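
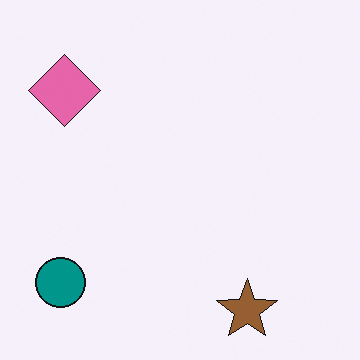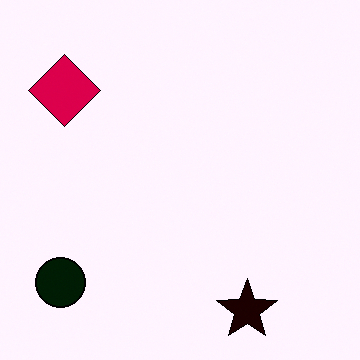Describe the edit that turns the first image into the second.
It was boosted in contrast.

Tones are pushed away from mid-grey across the whole image — a global contrast change.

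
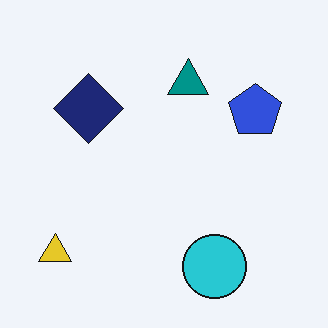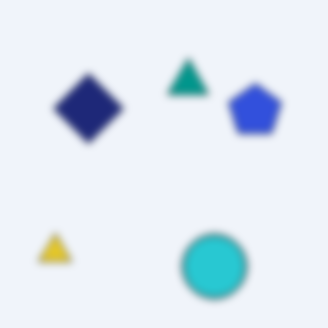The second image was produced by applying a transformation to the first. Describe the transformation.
The image was noticeably gaussian-blurred.

Shape edges and outlines are uniformly softened across the whole image.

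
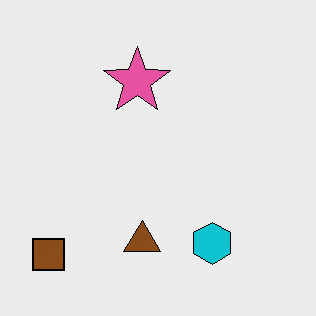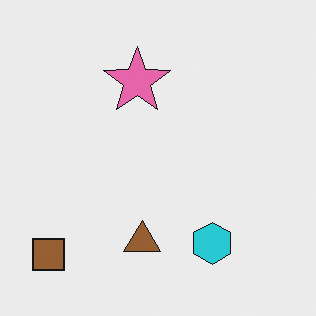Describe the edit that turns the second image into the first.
This is the original image given slightly increased contrast.

Tones are pushed away from mid-grey across the whole image — a global contrast change.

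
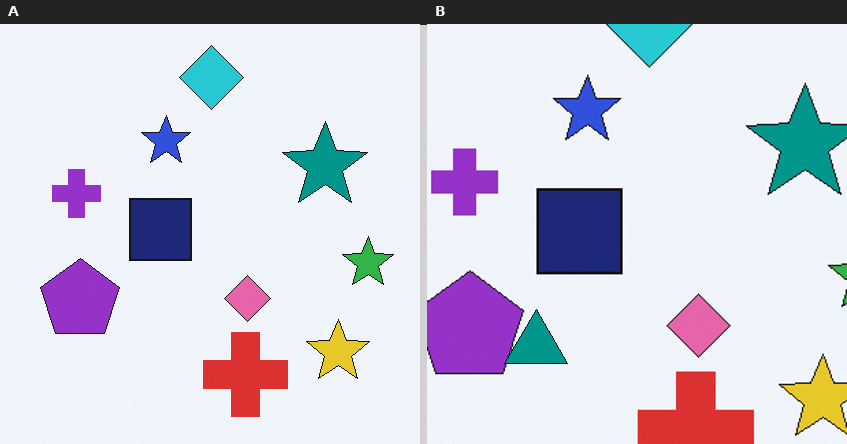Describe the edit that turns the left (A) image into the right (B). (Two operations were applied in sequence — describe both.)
Cropped to a modestly smaller region and rescaled, then overlaid with an additional teal triangle.

The visible shapes are larger and the field of view is narrower; shapes near the original edges may be partly or wholly outside the frame — a crop-and-rescale. A teal triangle appears in the right (B) image that is absent from the left (A).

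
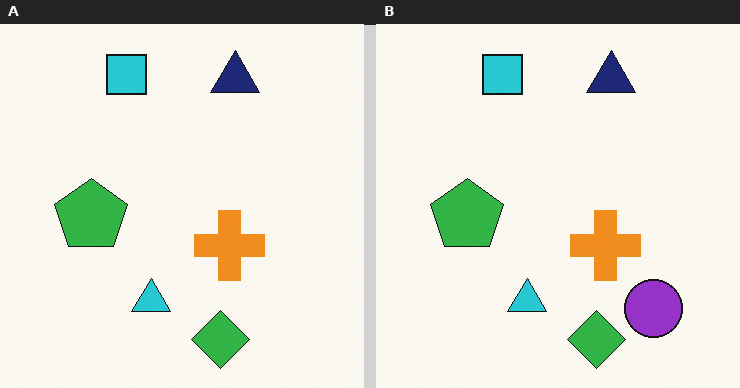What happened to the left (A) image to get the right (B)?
The transformation is: overlaid with an additional purple circle.

A purple circle appears in the right (B) image that is absent from the left (A).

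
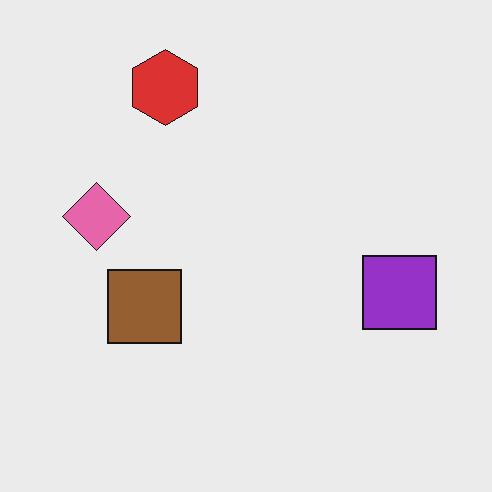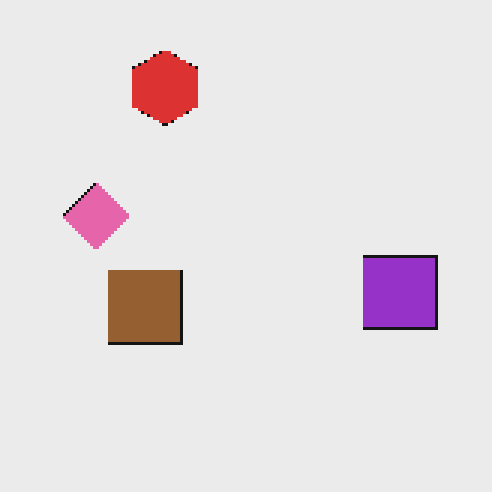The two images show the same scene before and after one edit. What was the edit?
Lightly pixelated (a mild mosaic effect).

Shapes are reduced to large square blocks; fine edges and outlines are lost — a downscale-then-upscale (mosaic) effect.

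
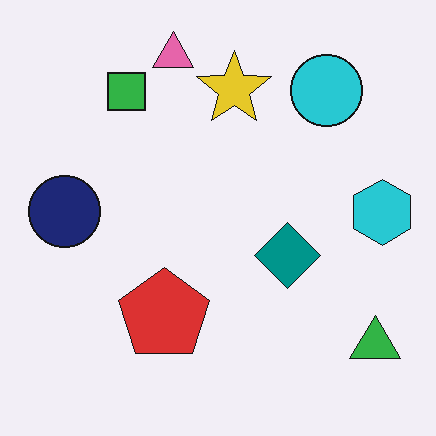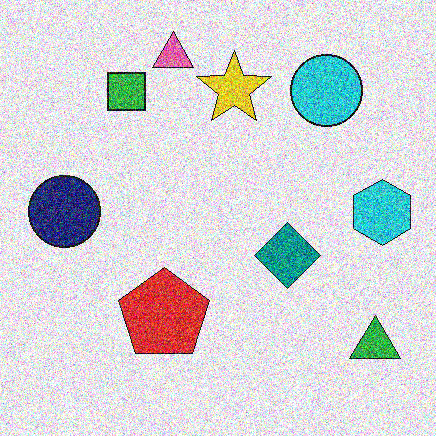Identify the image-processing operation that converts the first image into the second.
Degraded with a thick layer of grain.

Random speckle covers the whole image, including the flat background.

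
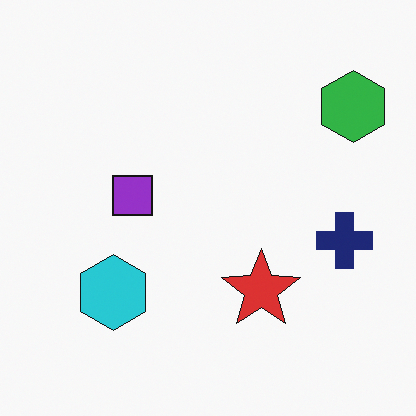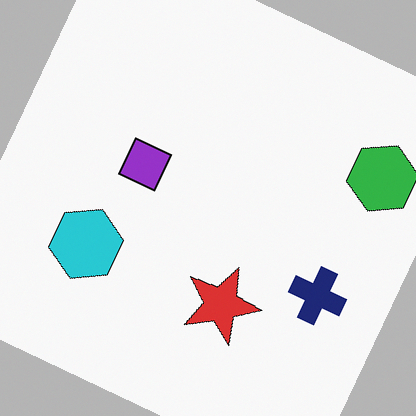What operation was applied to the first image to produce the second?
It was rotated clockwise by a clearly visible amount.

Every shape is tilted by the same angle and the image corners show triangular fill wedges — a whole-image rotation by a non-right angle.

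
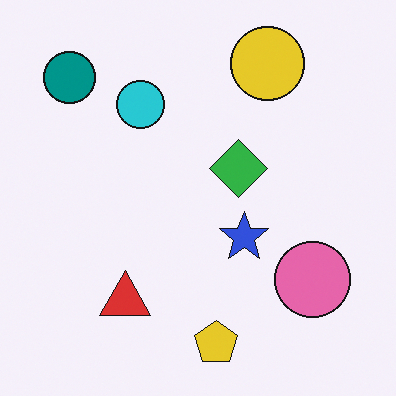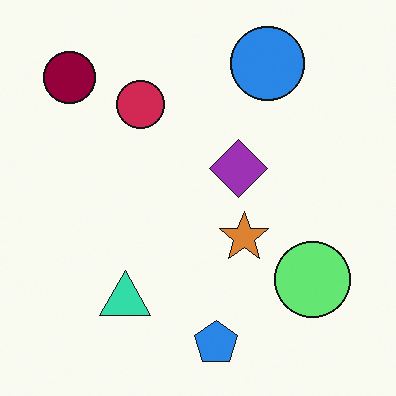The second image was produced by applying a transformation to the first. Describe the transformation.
The second image is the first hue-shifted through roughly half the color wheel.

Every shape's color has rotated by the same amount around the hue wheel — a uniform hue shift.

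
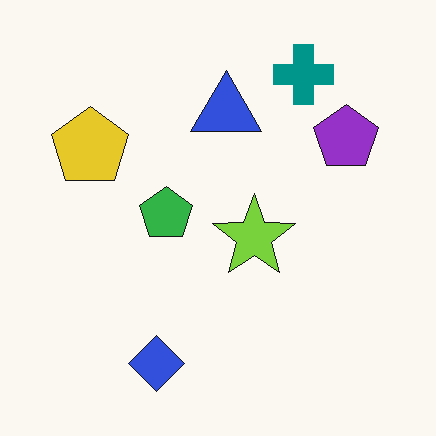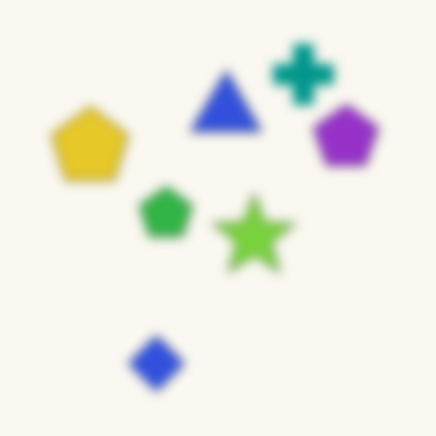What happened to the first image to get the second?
This is the original image strongly gaussian-blurred.

Shape edges and outlines are uniformly softened across the whole image.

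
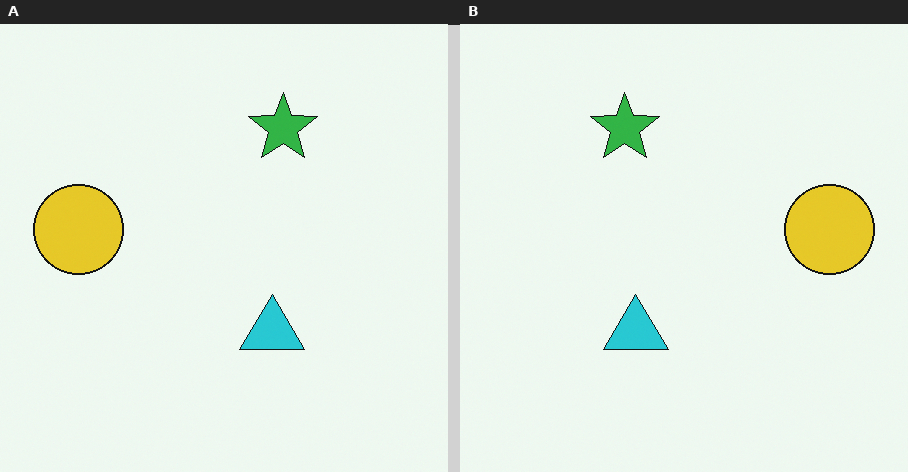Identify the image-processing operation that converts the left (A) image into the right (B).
This is the original image flipped horizontally (left ↔ right).

The yellow circle is in the left of the left (A) image and the right of the right (B) — shapes on opposite sides of the vertical midline have swapped in a mirror flip.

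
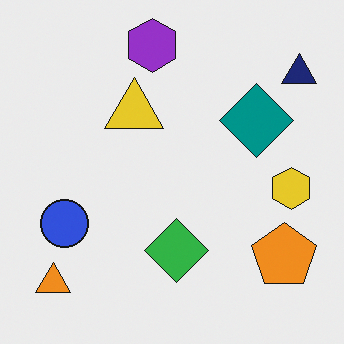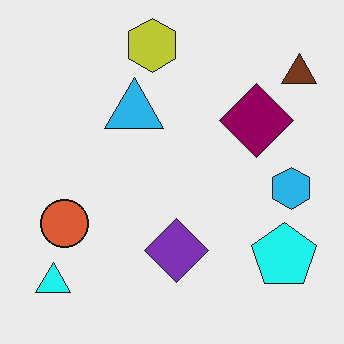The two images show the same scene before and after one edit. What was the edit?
It was hue-shifted noticeably.

Every shape's color has rotated by the same amount around the hue wheel — a uniform hue shift.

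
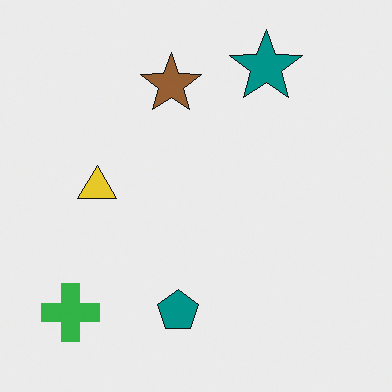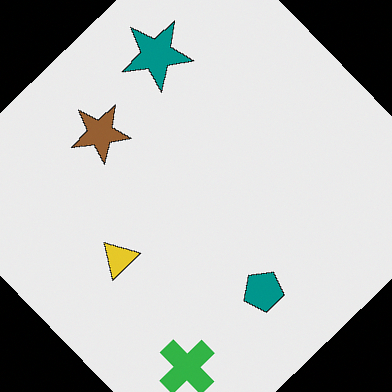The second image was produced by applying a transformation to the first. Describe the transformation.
The image was rotated counter-clockwise by a large amount — several tens of degrees.

Every shape is tilted by the same angle and the image corners show triangular fill wedges — a whole-image rotation by a non-right angle.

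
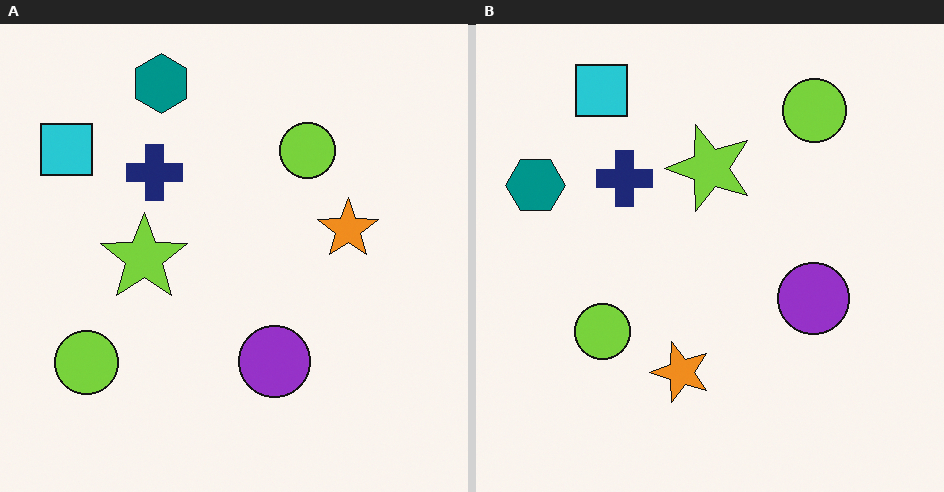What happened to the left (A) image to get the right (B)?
The transformation is: transposed (reflected across the top-left ↔ bottom-right diagonal).

Shapes have swapped their row and column positions — what was in the top-right is now in the bottom-left — a diagonal reflection.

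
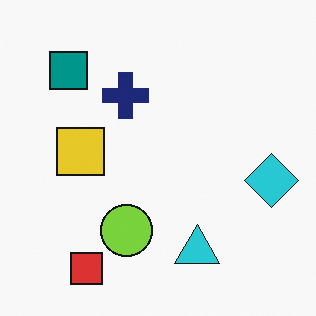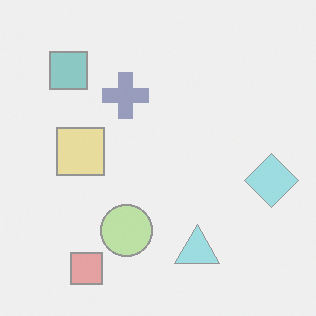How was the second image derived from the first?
The second image is the first washed out (contrast reduced).

Tones are pushed toward mid-grey across the whole image — a global contrast change.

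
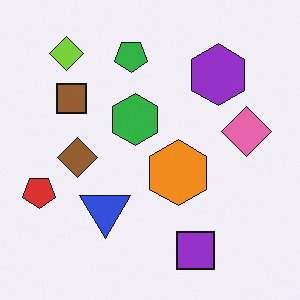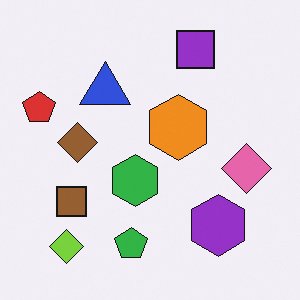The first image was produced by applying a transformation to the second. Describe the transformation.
The first image is the second flipped vertically (top ↔ bottom).

The purple square is in the top of the second image and the bottom of the first — shapes on opposite sides of the horizontal midline have swapped in a mirror flip.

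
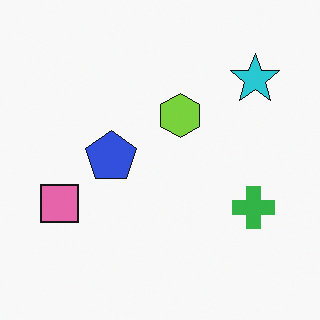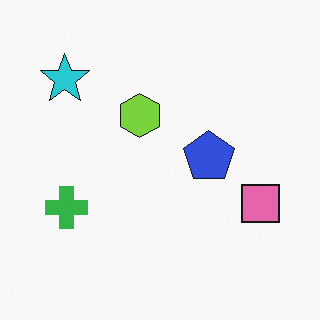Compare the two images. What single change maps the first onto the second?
The second image is the first flipped horizontally (left ↔ right).

The pink square is in the left of the first image and the right of the second — shapes on opposite sides of the vertical midline have swapped in a mirror flip.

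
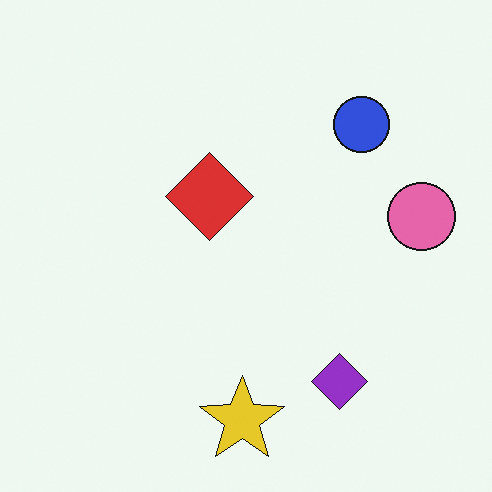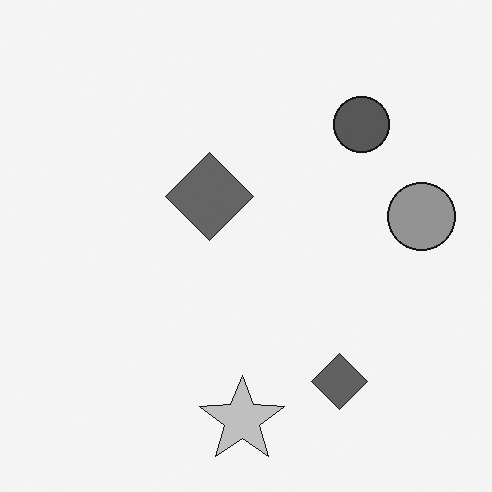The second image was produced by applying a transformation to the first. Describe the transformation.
The second image is the first converted to grayscale.

All color is removed — every shape is now a shade of grey.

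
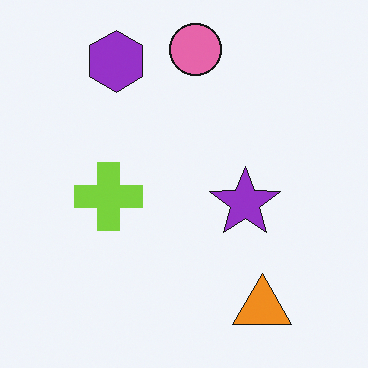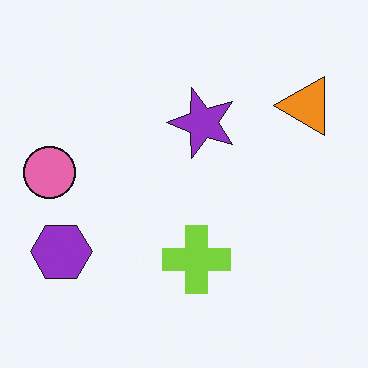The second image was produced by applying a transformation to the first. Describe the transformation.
The transformation is: rotated 90° counter-clockwise.

The orange triangle sits in the bottom-right of the first image and the top-right of the second — consistent with a whole-image 90° counter-clockwise rotation.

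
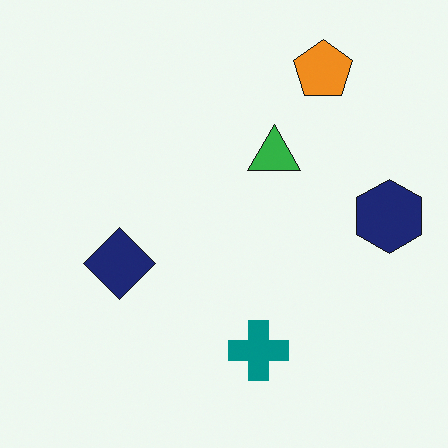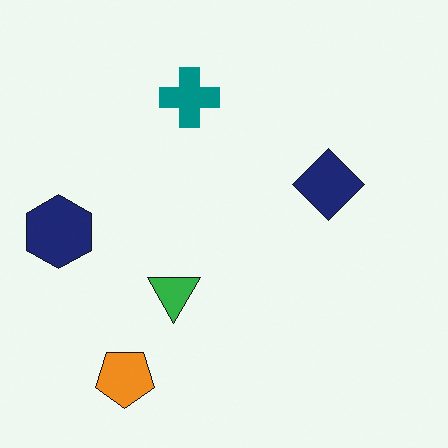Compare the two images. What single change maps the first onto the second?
This is the original image rotated 180°.

The orange pentagon sits in the top-right of the first image and the bottom-left of the second — consistent with a whole-image 180° rotation.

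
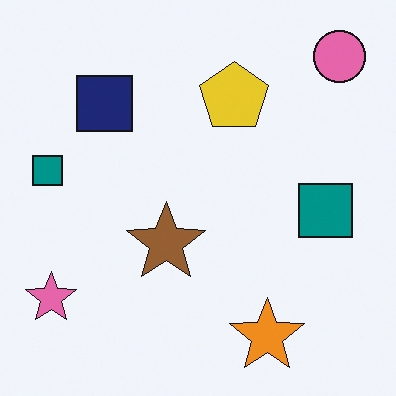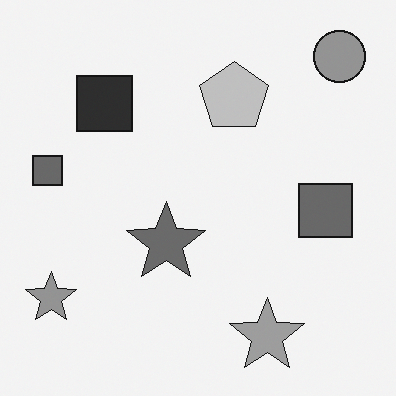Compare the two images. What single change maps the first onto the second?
Converted to grayscale.

All color is removed — every shape is now a shade of grey.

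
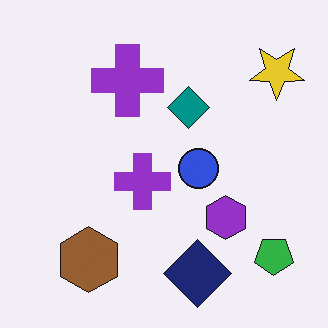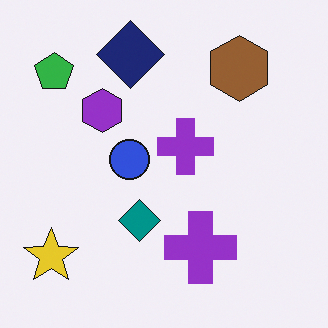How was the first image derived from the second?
The first image is the second rotated 180°.

The yellow star sits in the bottom-left of the second image and the top-right of the first — consistent with a whole-image 180° rotation.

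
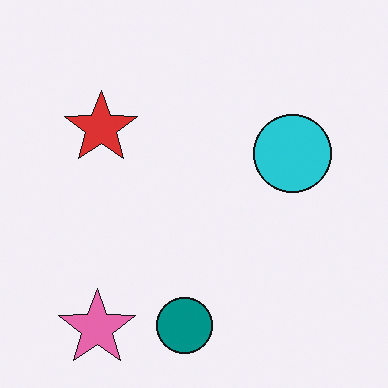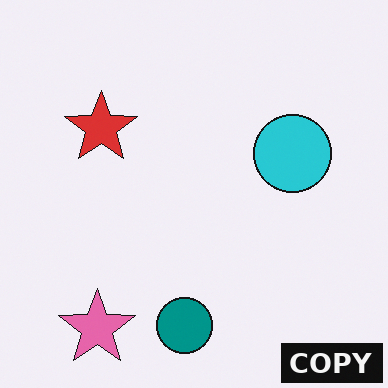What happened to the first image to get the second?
The second image is the first watermarked with the text "COPY" in the lower-right corner.

A dark label reading "COPY" appears in the lower-right corner.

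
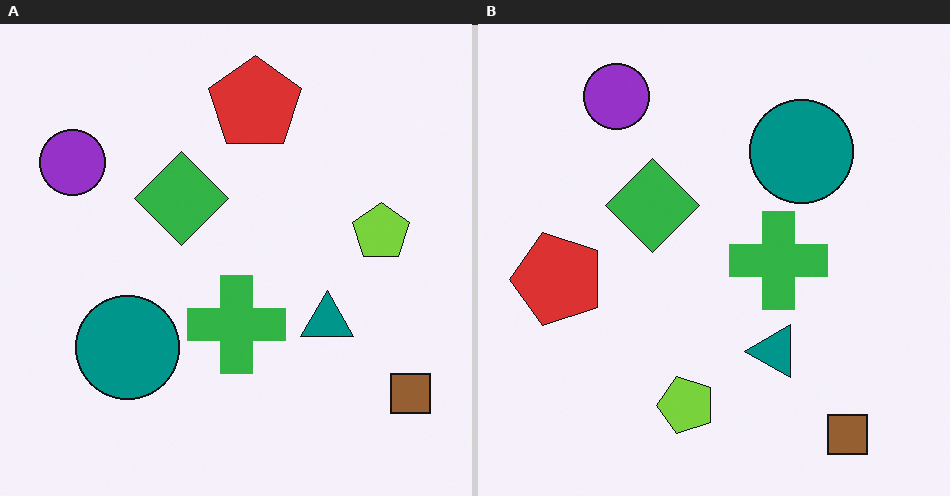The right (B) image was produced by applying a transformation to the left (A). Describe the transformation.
This is the original image transposed (reflected across the top-left ↔ bottom-right diagonal).

Shapes have swapped their row and column positions — what was in the top-right is now in the bottom-left — a diagonal reflection.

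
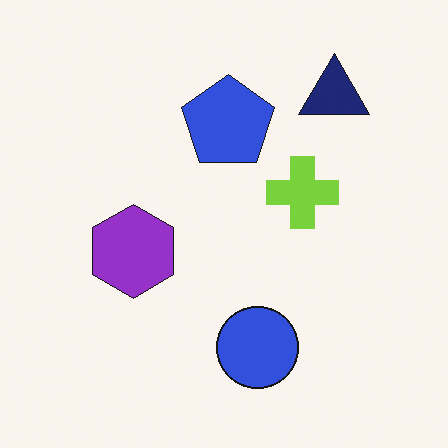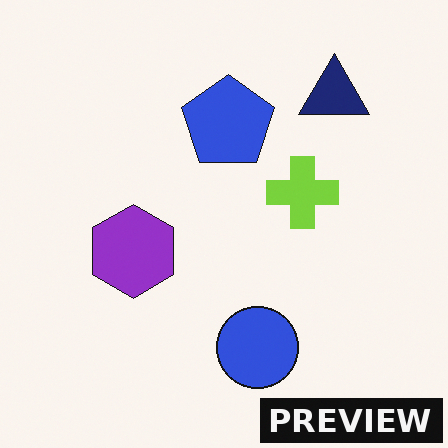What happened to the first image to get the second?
The transformation is: watermarked with the text "PREVIEW" in the lower-right corner.

A dark label reading "PREVIEW" appears in the lower-right corner.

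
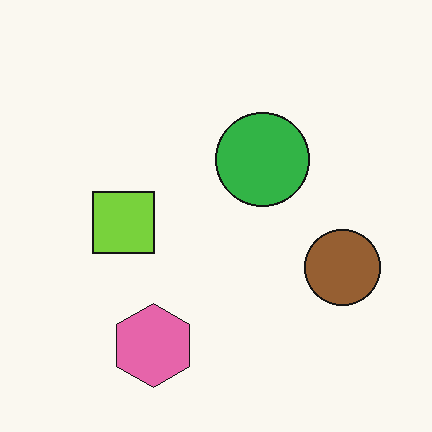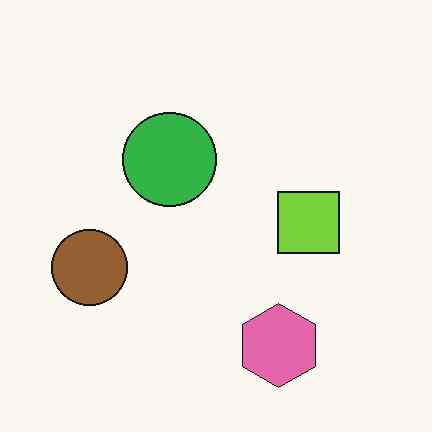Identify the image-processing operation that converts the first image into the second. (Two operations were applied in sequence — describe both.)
The second image is the first JPEG-compressed with visible artifacts, then flipped horizontally (left ↔ right).

Blocky 8×8 compression artifacts appear around shape edges and the flat background shows ringing — characteristic JPEG degradation. The brown circle is in the right of the first image and the left of the second — shapes on opposite sides of the vertical midline have swapped in a mirror flip.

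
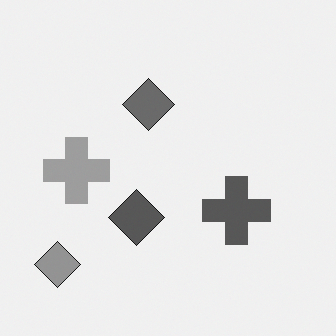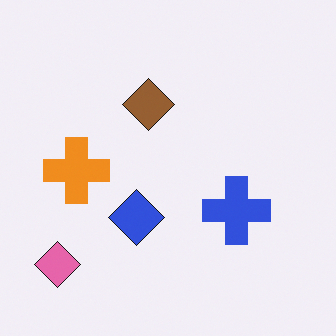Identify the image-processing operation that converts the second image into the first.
The image was converted to grayscale.

All color is removed — every shape is now a shade of grey.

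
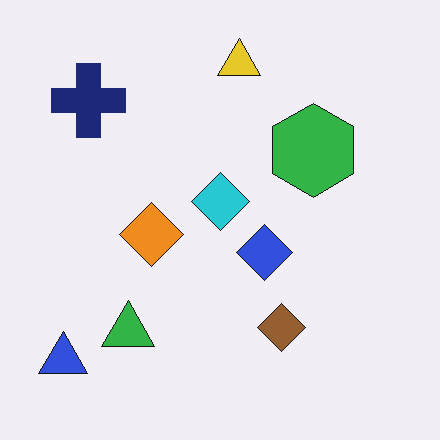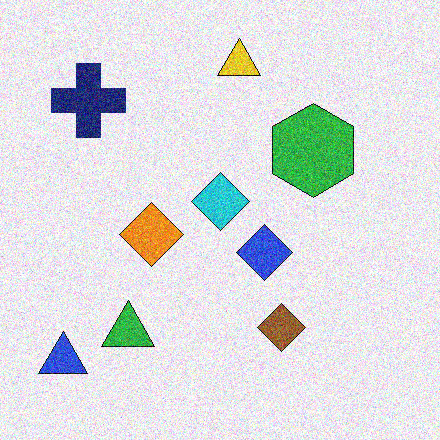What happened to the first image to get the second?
The transformation is: degraded with heavy additive noise.

Random speckle covers the whole image, including the flat background.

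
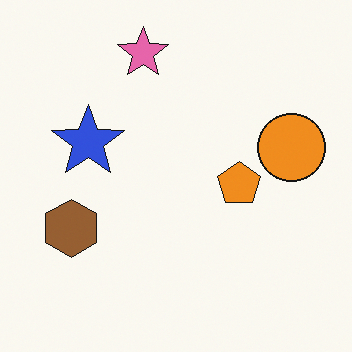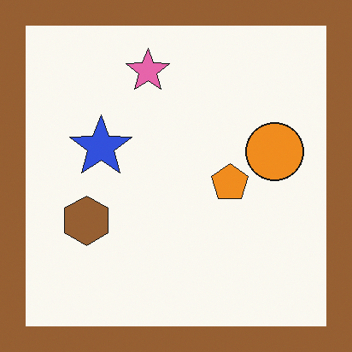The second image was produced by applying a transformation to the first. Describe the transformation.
The transformation is: framed with a brown border.

A solid brown frame runs around the edge of the second image, with the content slightly shrunk inside it.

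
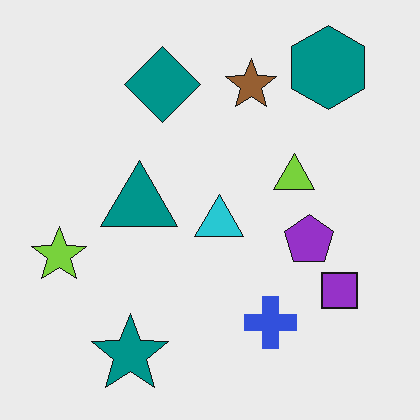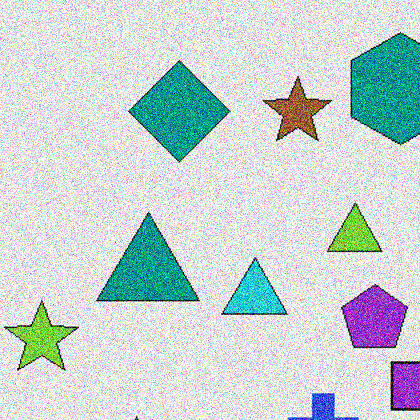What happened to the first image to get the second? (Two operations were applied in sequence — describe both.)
Cropped to a modestly smaller region and rescaled, then degraded with heavy additive noise.

The visible shapes are larger and the field of view is narrower; shapes near the original edges may be partly or wholly outside the frame — a crop-and-rescale. Random speckle covers the whole image, including the flat background.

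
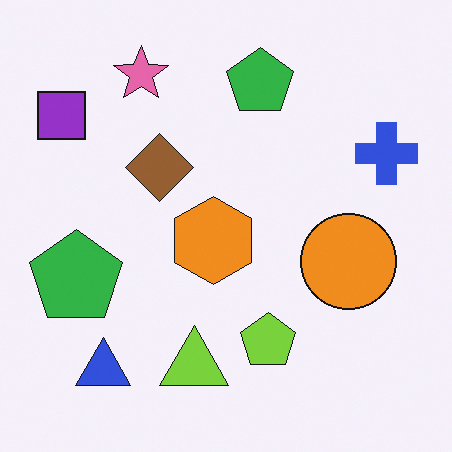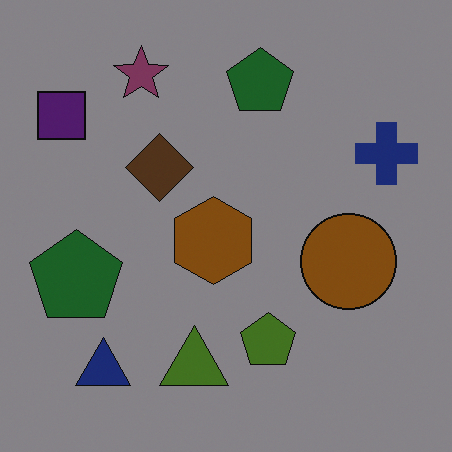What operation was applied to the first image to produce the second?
Noticeably darkened.

Every pixel — background and shapes alike — is uniformly darkened.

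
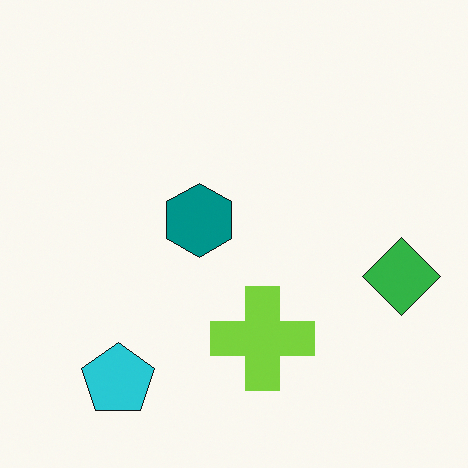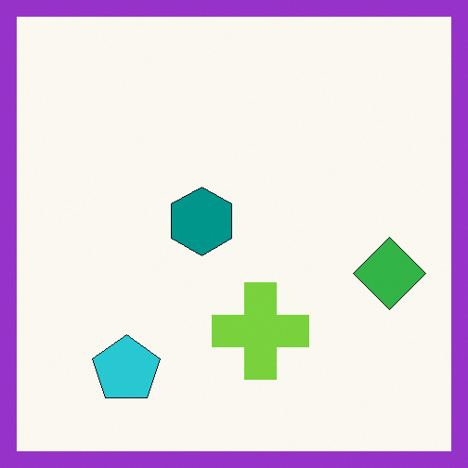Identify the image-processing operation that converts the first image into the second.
This is the original image framed with a purple border.

A solid purple frame runs around the edge of the second image, with the content slightly shrunk inside it.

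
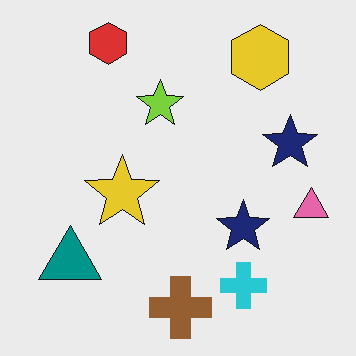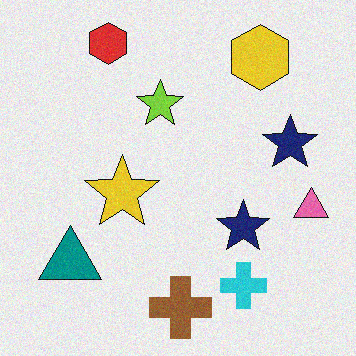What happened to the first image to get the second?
Degraded with a light layer of grain.

Random speckle covers the whole image, including the flat background.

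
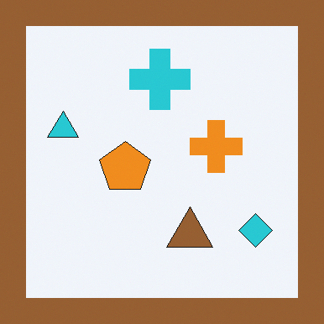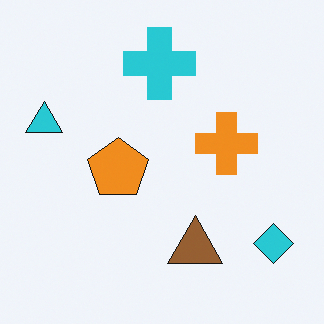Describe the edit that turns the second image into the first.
The transformation is: framed with a brown border.

A solid brown frame runs around the edge of the first image, with the content slightly shrunk inside it.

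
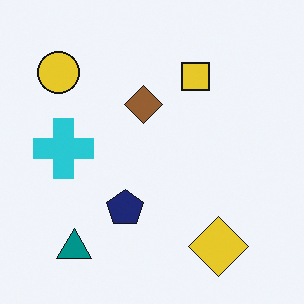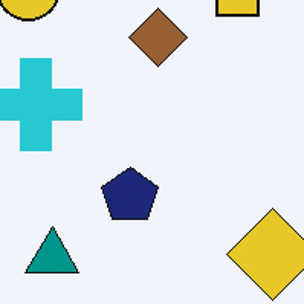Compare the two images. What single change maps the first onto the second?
The transformation is: cropped slightly and scaled back up.

The visible shapes are larger and the field of view is narrower; shapes near the original edges may be partly or wholly outside the frame — a crop-and-rescale.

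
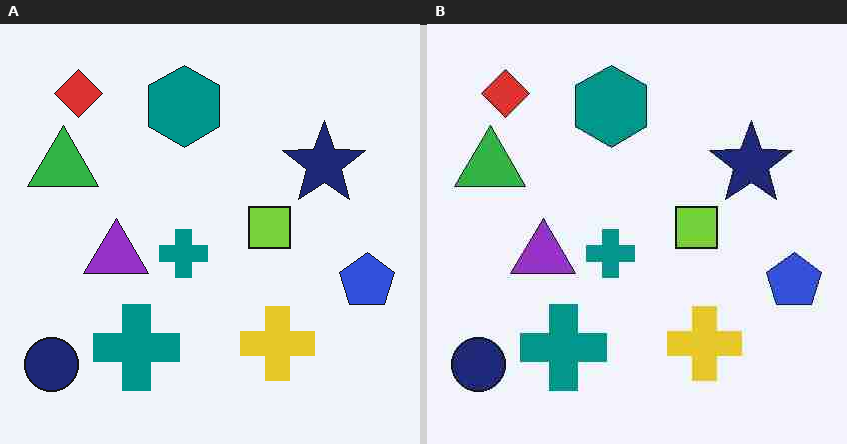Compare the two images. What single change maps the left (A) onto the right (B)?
This is the original image degraded with heavy JPEG compression.

Blocky 8×8 compression artifacts appear around shape edges and the flat background shows ringing — characteristic JPEG degradation.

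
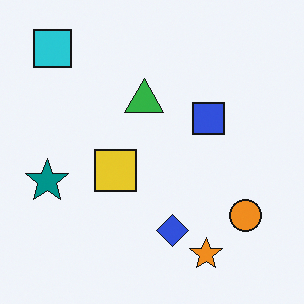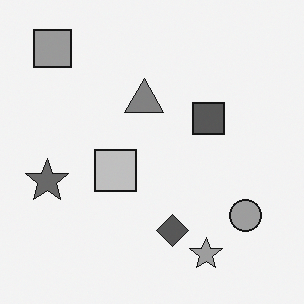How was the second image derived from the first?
This is the original image converted to grayscale.

All color is removed — every shape is now a shade of grey.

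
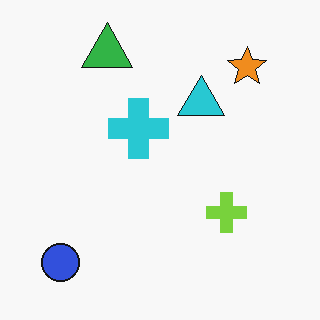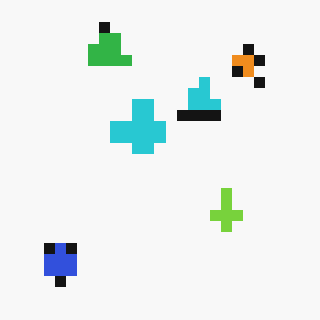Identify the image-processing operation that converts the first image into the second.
The image was heavily pixelated into large blocks.

Shapes are reduced to large square blocks; fine edges and outlines are lost — a downscale-then-upscale (mosaic) effect.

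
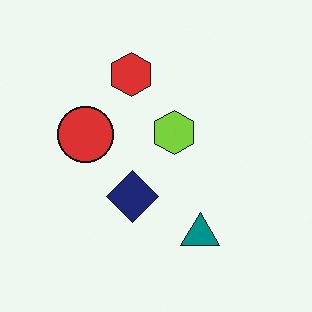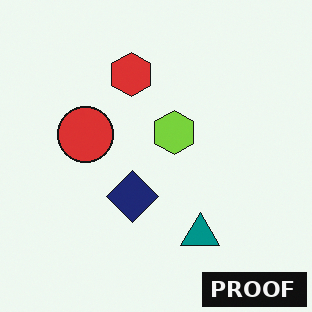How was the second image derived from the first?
The second image is the first watermarked with the text "PROOF" in the lower-right corner.

A dark label reading "PROOF" appears in the lower-right corner.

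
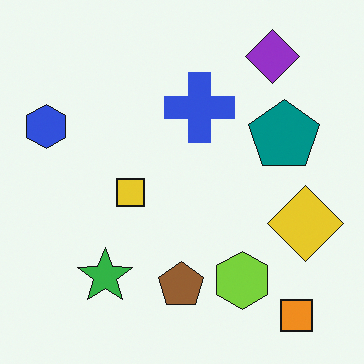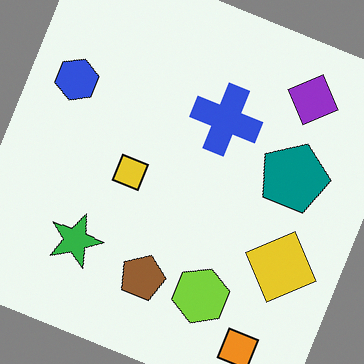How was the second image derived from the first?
The transformation is: rotated clockwise by a moderate amount.

Every shape is tilted by the same angle and the image corners show triangular fill wedges — a whole-image rotation by a non-right angle.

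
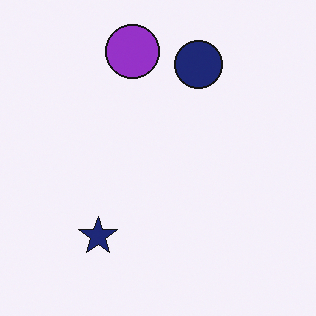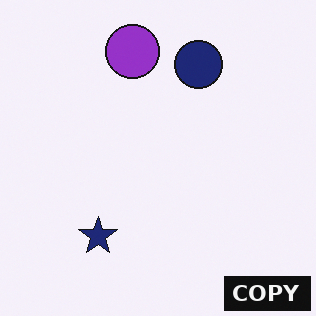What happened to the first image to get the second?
Watermarked with the text "COPY" in the lower-right corner.

A dark label reading "COPY" appears in the lower-right corner.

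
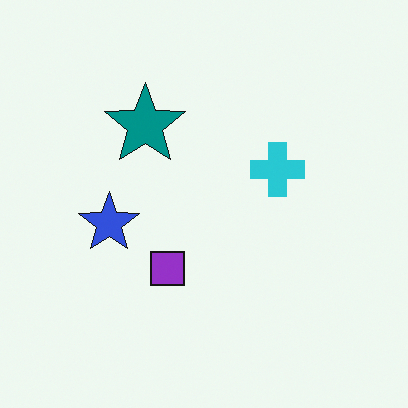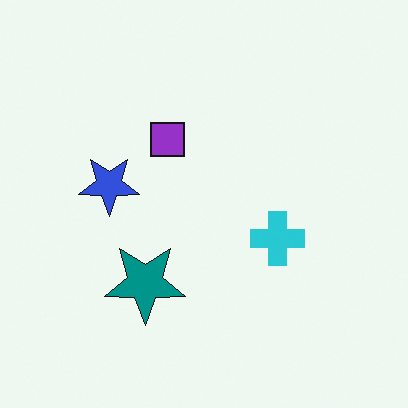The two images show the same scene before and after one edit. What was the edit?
The image was flipped vertically (top ↔ bottom).

The teal star is in the top of the first image and the bottom of the second — shapes on opposite sides of the horizontal midline have swapped in a mirror flip.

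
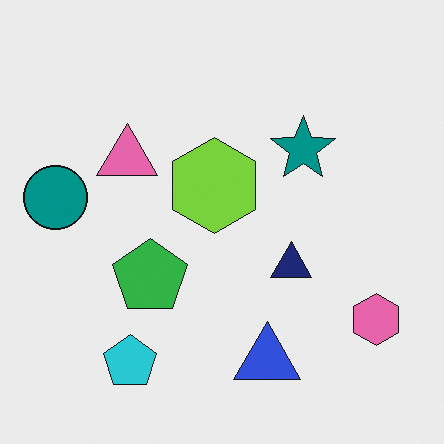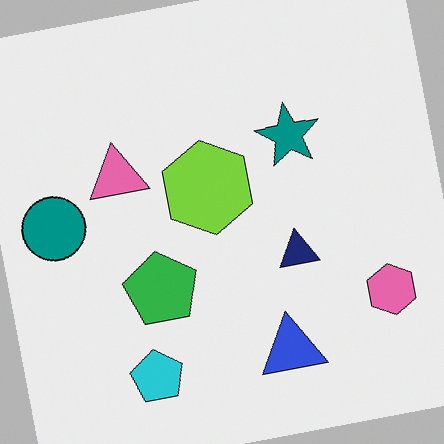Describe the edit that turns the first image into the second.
It was rotated counter-clockwise by a slight angle.

Every shape is tilted by the same angle and the image corners show triangular fill wedges — a whole-image rotation by a non-right angle.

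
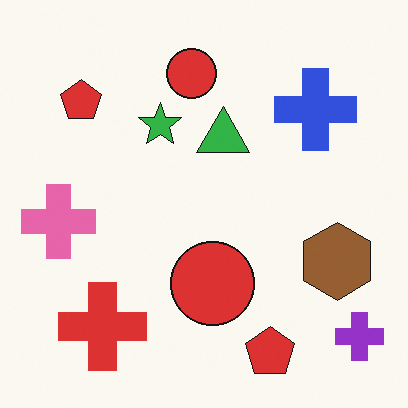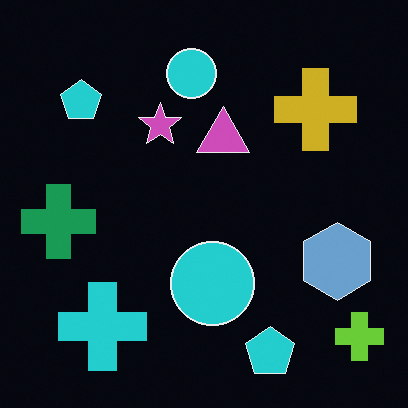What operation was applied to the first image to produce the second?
The transformation is: color-inverted (negative).

The light background has become dark and every shape's color is its complement — a photographic negative.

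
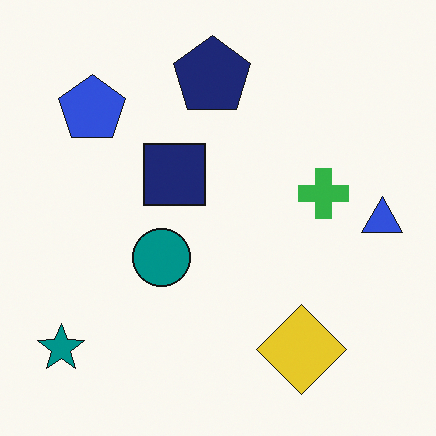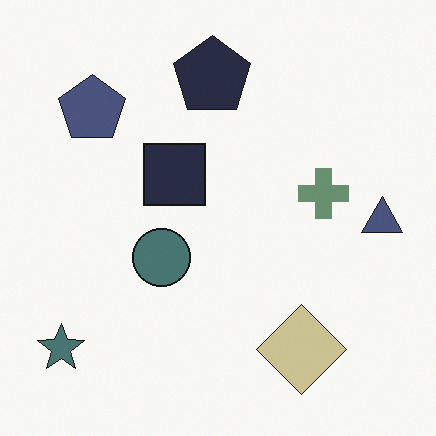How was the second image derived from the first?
This is the original image made much more muted (saturation change).

All colors are more muted and greyish — a global saturation change.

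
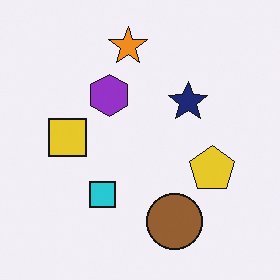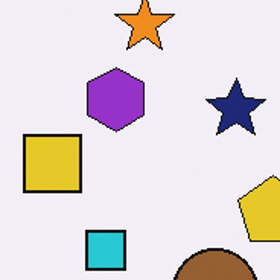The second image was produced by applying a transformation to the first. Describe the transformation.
It was cropped slightly and scaled back up.

The visible shapes are larger and the field of view is narrower; shapes near the original edges may be partly or wholly outside the frame — a crop-and-rescale.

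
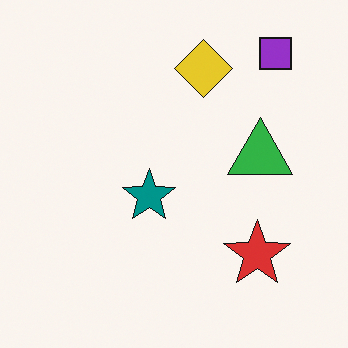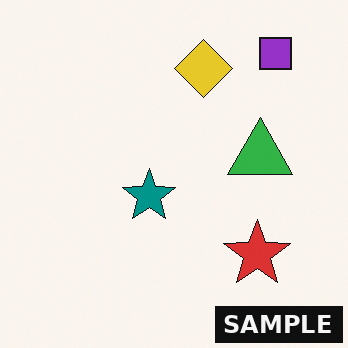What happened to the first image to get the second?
This is the original image watermarked with the text "SAMPLE" in the lower-right corner.

A dark label reading "SAMPLE" appears in the lower-right corner.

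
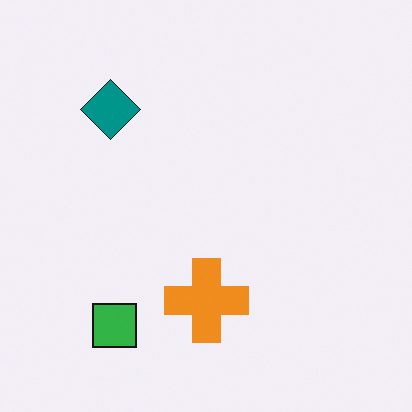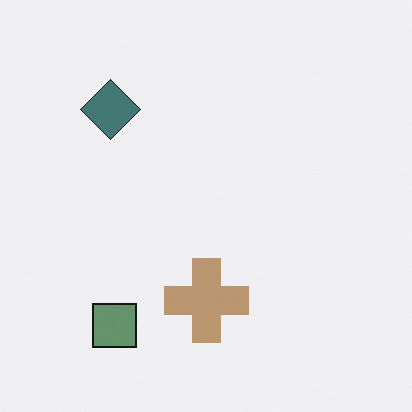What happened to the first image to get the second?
It was heavily desaturated.

All colors are more muted and greyish — a global saturation change.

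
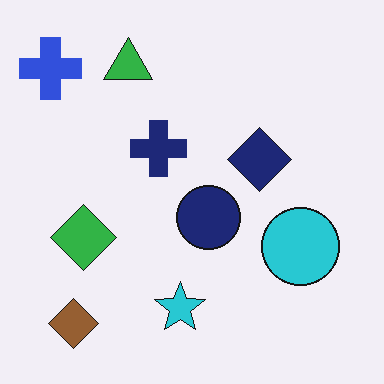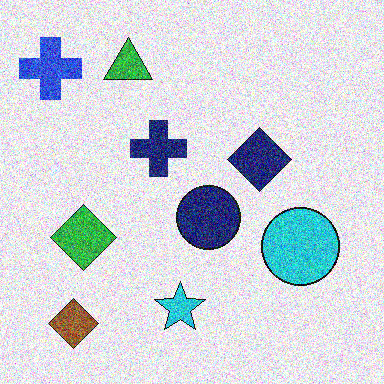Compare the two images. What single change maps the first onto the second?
Degraded with heavy additive noise.

Random speckle covers the whole image, including the flat background.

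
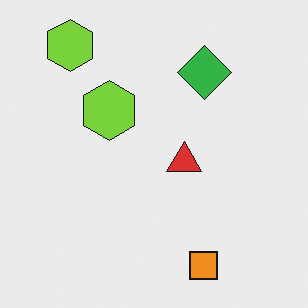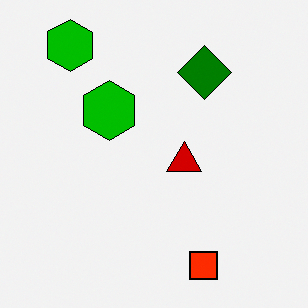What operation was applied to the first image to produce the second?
Boosted in contrast.

Tones are pushed away from mid-grey across the whole image — a global contrast change.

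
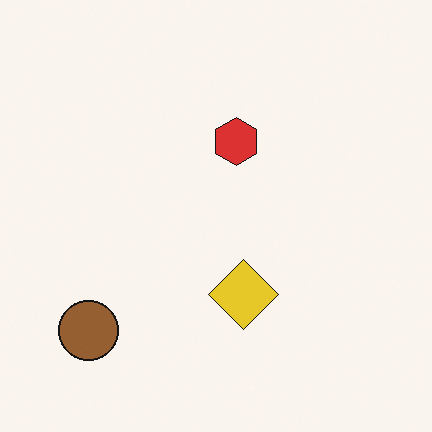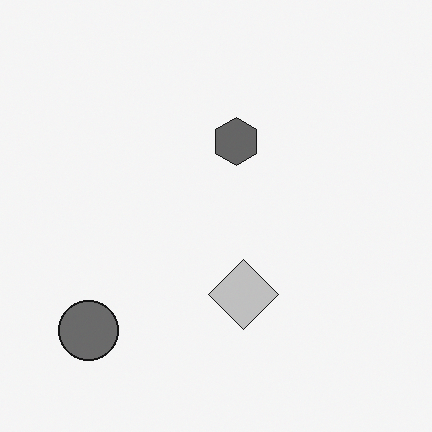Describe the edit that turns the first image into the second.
The image was converted to grayscale.

All color is removed — every shape is now a shade of grey.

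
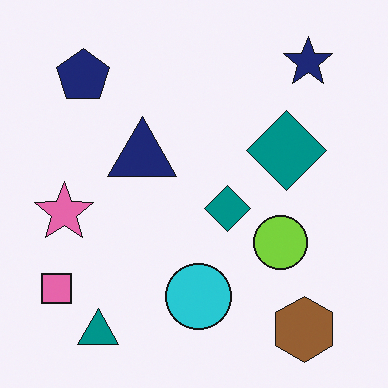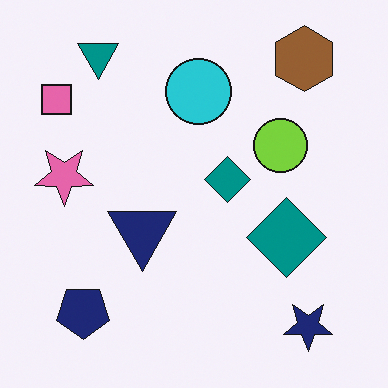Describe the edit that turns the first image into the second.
The image was flipped vertically (top ↔ bottom).

The teal triangle is in the bottom-left of the first image and the top-left of the second — shapes on opposite sides of the horizontal midline have swapped in a mirror flip.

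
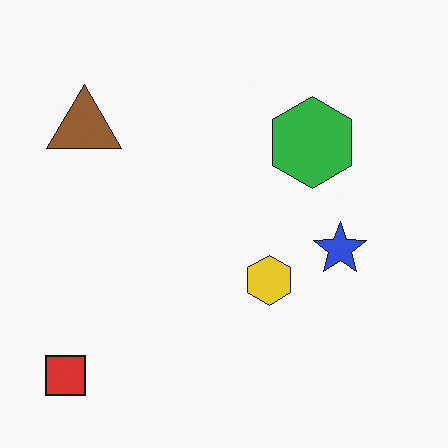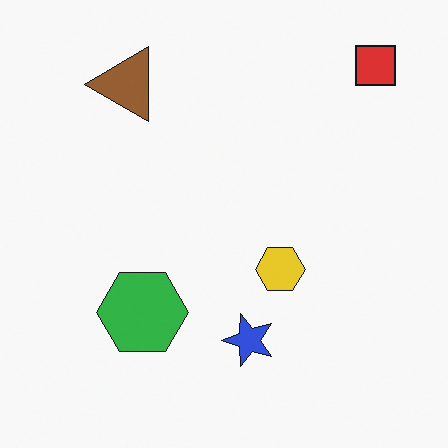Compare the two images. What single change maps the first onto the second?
The image was transposed (reflected across the top-left ↔ bottom-right diagonal).

Shapes have swapped their row and column positions — what was in the top-right is now in the bottom-left — a diagonal reflection.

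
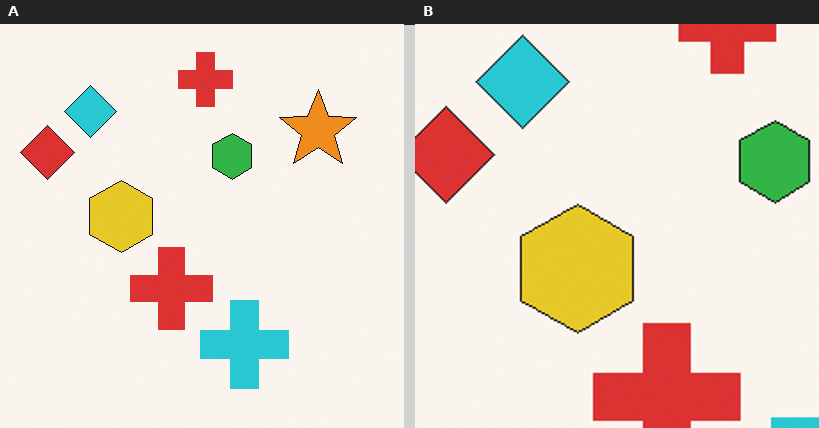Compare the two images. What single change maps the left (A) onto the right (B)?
The right (B) image is the left (A) cropped tightly and scaled back up.

The visible shapes are larger and the field of view is narrower; shapes near the original edges may be partly or wholly outside the frame — a crop-and-rescale.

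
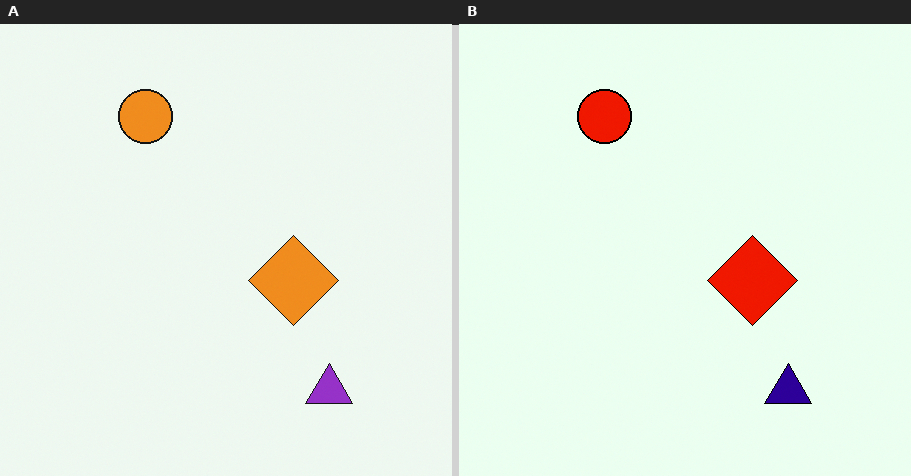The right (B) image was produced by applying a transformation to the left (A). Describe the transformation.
The right (B) image is the left (A) given much higher contrast.

Tones are pushed away from mid-grey across the whole image — a global contrast change.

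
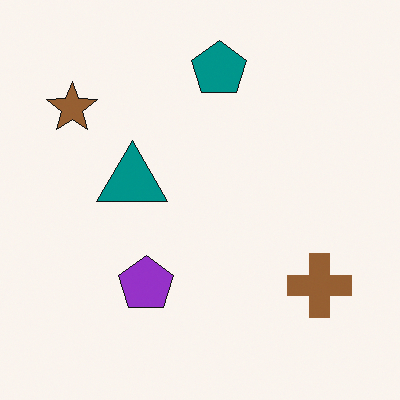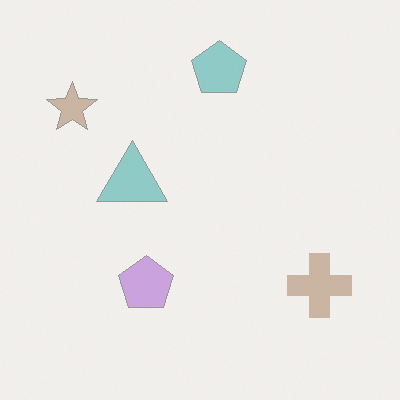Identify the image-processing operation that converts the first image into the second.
The image was washed out (contrast reduced).

Tones are pushed toward mid-grey across the whole image — a global contrast change.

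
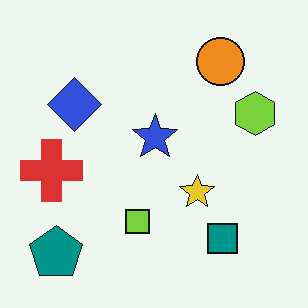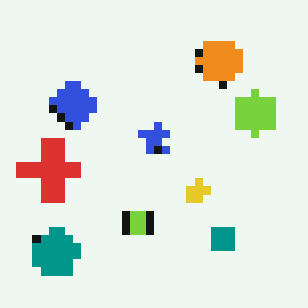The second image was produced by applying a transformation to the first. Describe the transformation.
Pixelated into visible square blocks.

Shapes are reduced to large square blocks; fine edges and outlines are lost — a downscale-then-upscale (mosaic) effect.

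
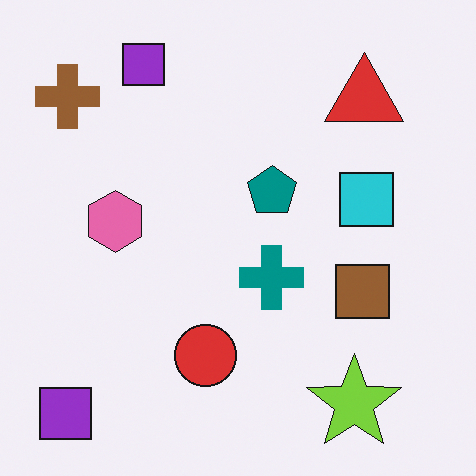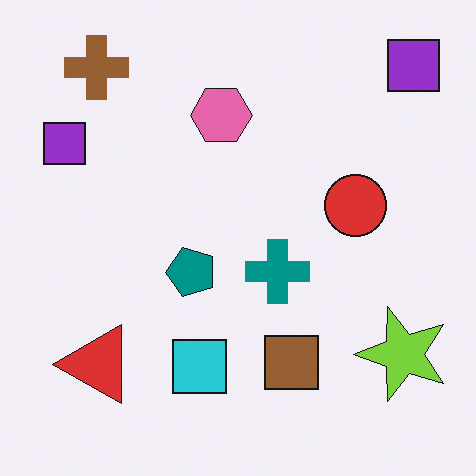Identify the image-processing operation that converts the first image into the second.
The second image is the first transposed (reflected across the top-left ↔ bottom-right diagonal).

Shapes have swapped their row and column positions — what was in the top-right is now in the bottom-left — a diagonal reflection.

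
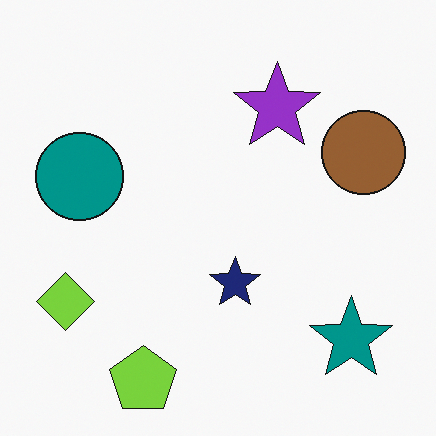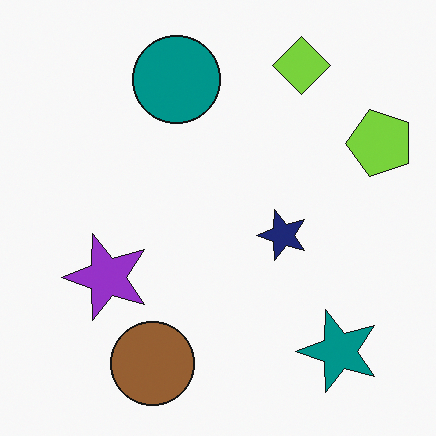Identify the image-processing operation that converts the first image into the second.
The transformation is: transposed (reflected across the top-left ↔ bottom-right diagonal).

Shapes have swapped their row and column positions — what was in the top-right is now in the bottom-left — a diagonal reflection.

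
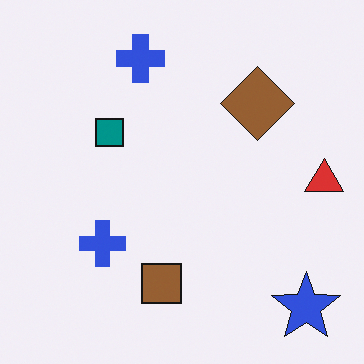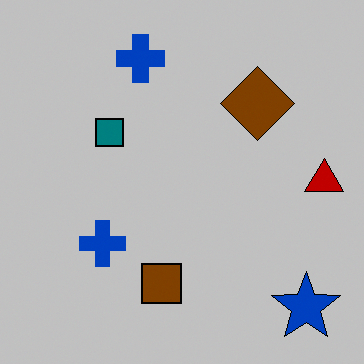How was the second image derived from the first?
This is the original image heavily posterized to just a handful of flat colors.

Each flat color has snapped to a coarser quantized level — most visibly, the near-white background has dropped to a flat grey.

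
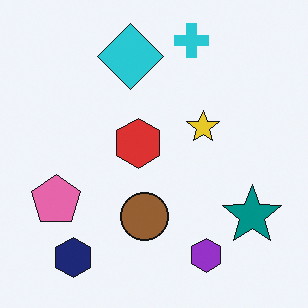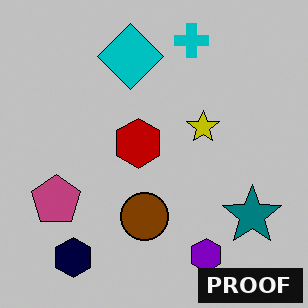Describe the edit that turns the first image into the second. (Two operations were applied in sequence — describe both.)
Aggressively posterized, then watermarked with the text "PROOF" in the lower-right corner.

Each flat color has snapped to a coarser quantized level — most visibly, the near-white background has dropped to a flat grey. A dark label reading "PROOF" appears in the lower-right corner.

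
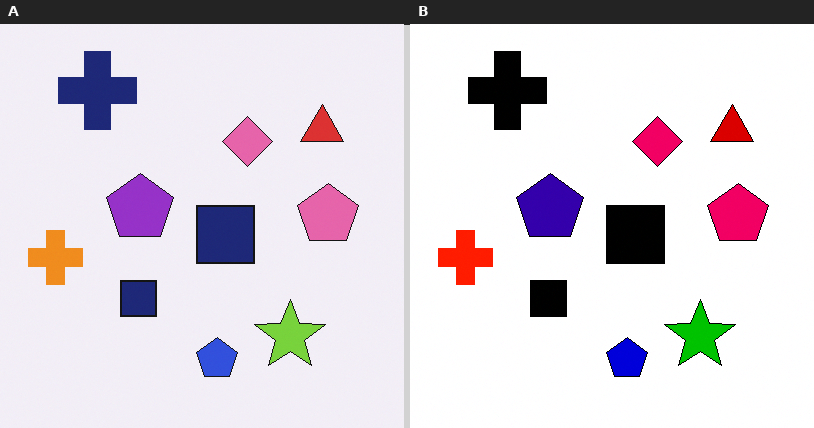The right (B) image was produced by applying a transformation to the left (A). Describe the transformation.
It was given much higher contrast.

Tones are pushed away from mid-grey across the whole image — a global contrast change.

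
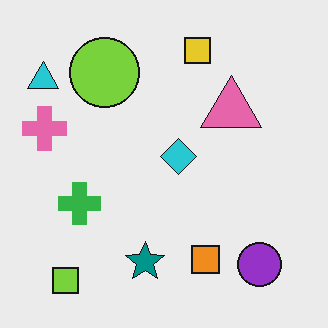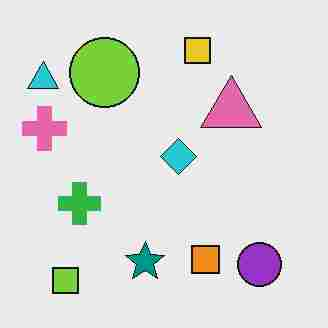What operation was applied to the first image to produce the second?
The second image is the first heavily JPEG-compressed with obvious blocking artifacts.

Blocky 8×8 compression artifacts appear around shape edges and the flat background shows ringing — characteristic JPEG degradation.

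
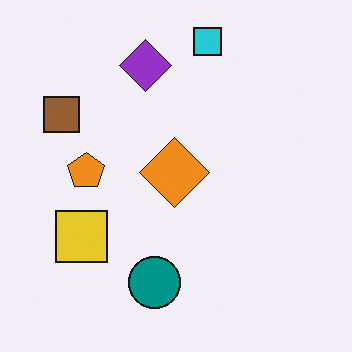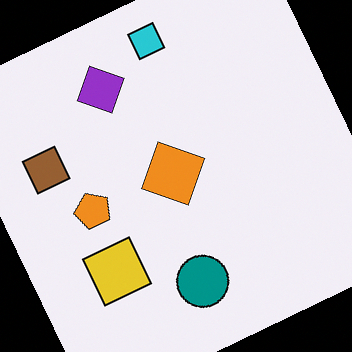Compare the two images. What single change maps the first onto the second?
The transformation is: rotated counter-clockwise by a moderate amount.

Every shape is tilted by the same angle and the image corners show triangular fill wedges — a whole-image rotation by a non-right angle.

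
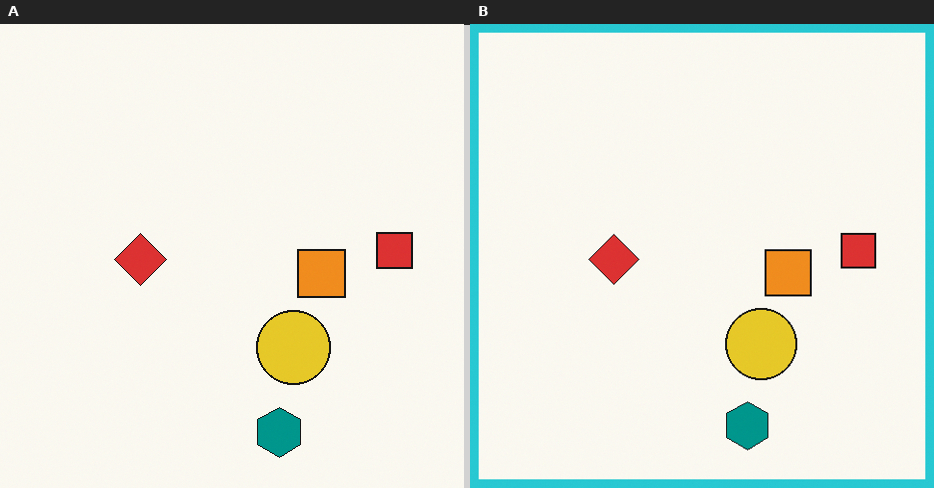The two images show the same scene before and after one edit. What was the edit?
It was framed with a cyan border.

A solid cyan frame runs around the edge of the right (B) image, with the content slightly shrunk inside it.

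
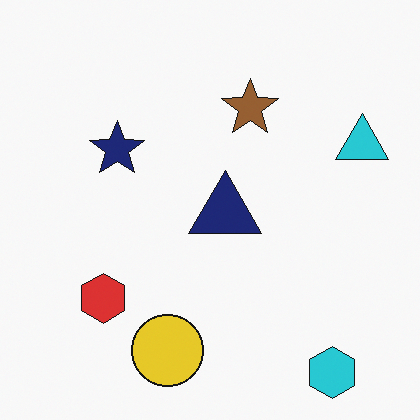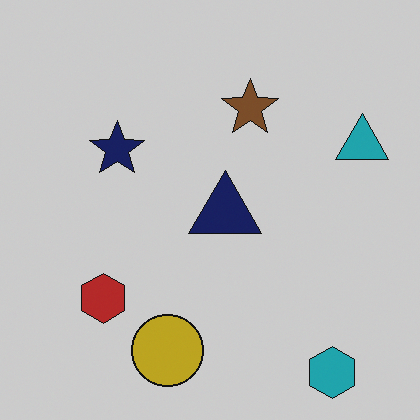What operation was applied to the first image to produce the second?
The transformation is: darkened a little.

Every pixel — background and shapes alike — is uniformly darkened.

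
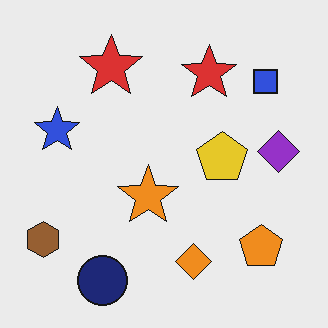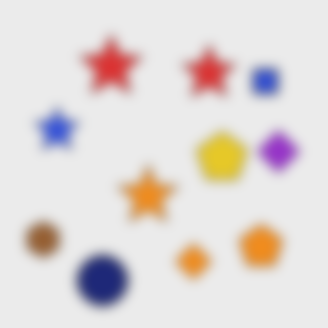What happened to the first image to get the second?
The second image is the first strongly gaussian-blurred.

Shape edges and outlines are uniformly softened across the whole image.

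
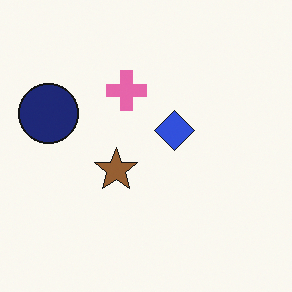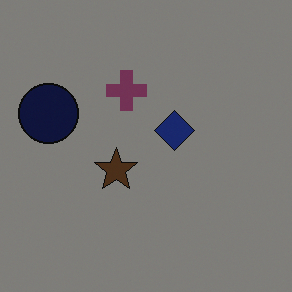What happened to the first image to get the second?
The second image is the first substantially darkened.

Every pixel — background and shapes alike — is uniformly darkened.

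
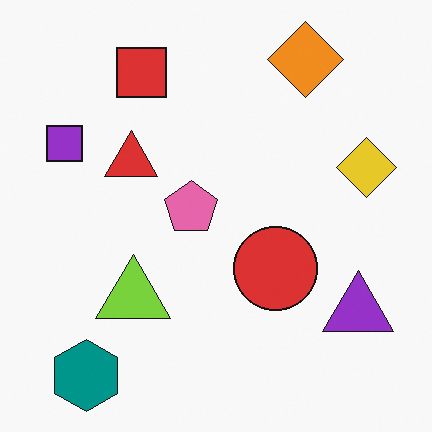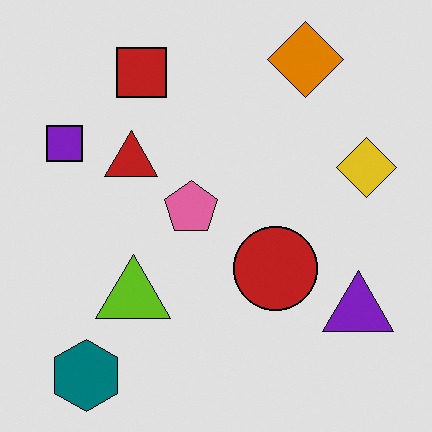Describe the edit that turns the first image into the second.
The image was posterized to a reduced palette.

Each flat color has snapped to a coarser quantized level — most visibly, the near-white background has dropped to a flat grey.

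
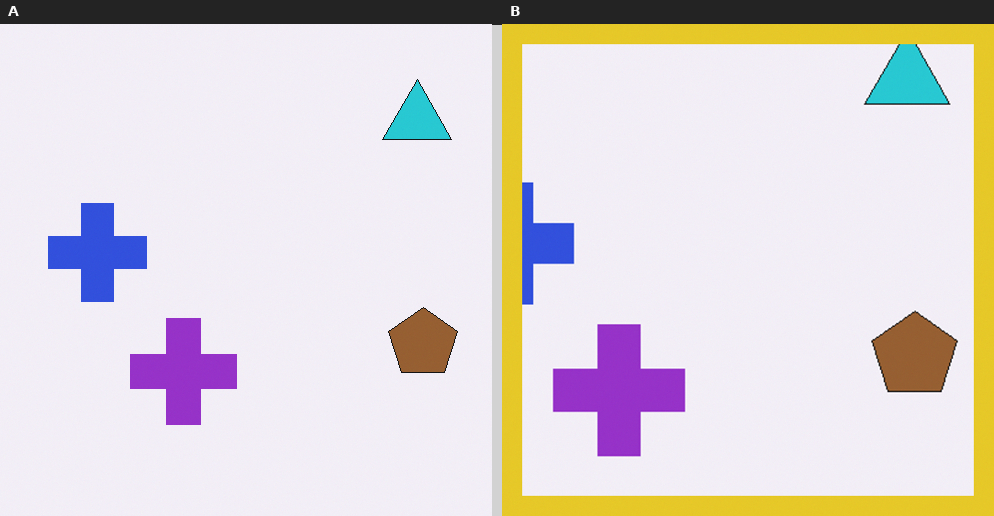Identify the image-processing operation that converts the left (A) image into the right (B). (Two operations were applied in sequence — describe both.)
The right (B) image is the left (A) cropped slightly and scaled back up, then framed with a yellow border.

The visible shapes are larger and the field of view is narrower; shapes near the original edges may be partly or wholly outside the frame — a crop-and-rescale. A solid yellow frame runs around the edge of the right (B) image, with the content slightly shrunk inside it.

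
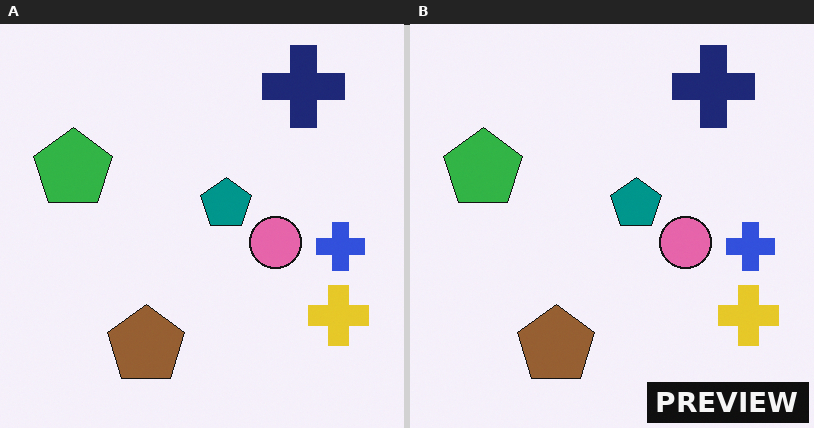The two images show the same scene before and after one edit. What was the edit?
The right (B) image is the left (A) watermarked with the text "PREVIEW" in the lower-right corner.

A dark label reading "PREVIEW" appears in the lower-right corner.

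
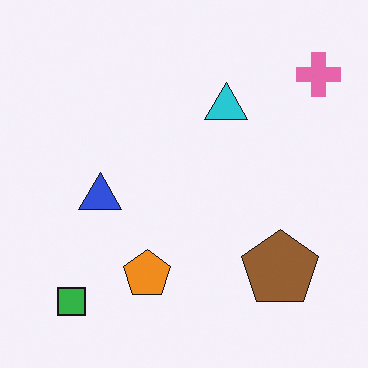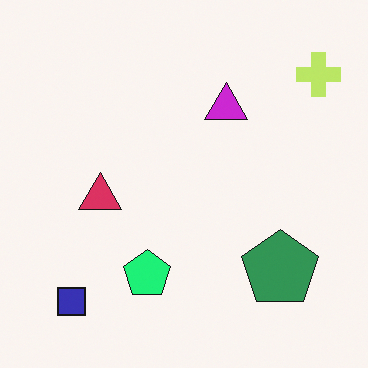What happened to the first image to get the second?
The transformation is: hue-shifted through roughly a third of the color wheel.

Every shape's color has rotated by the same amount around the hue wheel — a uniform hue shift.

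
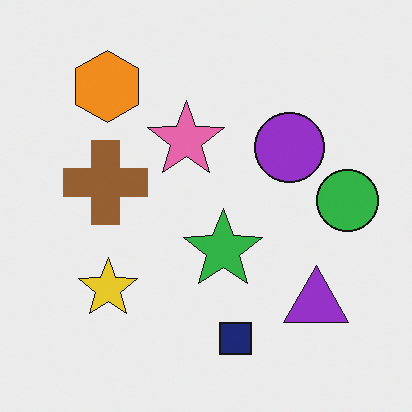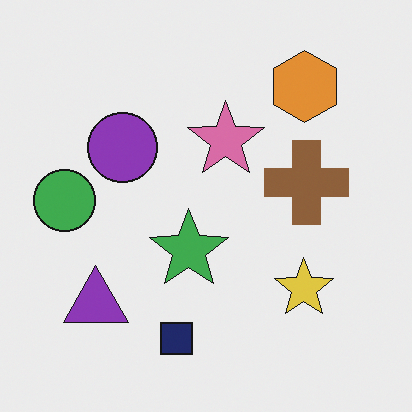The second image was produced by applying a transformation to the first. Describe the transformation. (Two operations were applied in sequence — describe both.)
Flipped horizontally (left ↔ right), then slightly desaturated.

The green circle is in the right of the first image and the left of the second — shapes on opposite sides of the vertical midline have swapped in a mirror flip. All colors are more muted and greyish — a global saturation change.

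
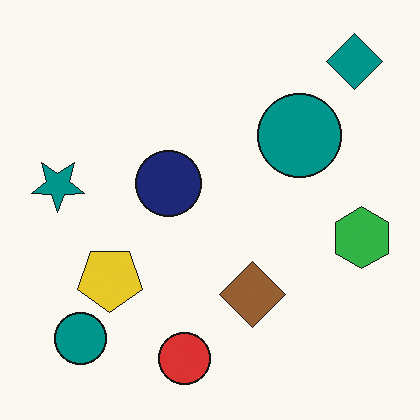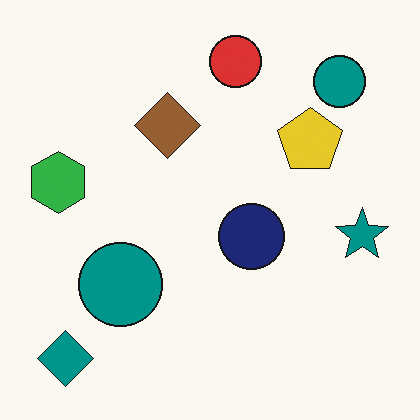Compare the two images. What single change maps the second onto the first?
It was rotated 180°.

The teal diamond sits in the bottom-left of the second image and the top-right of the first — consistent with a whole-image 180° rotation.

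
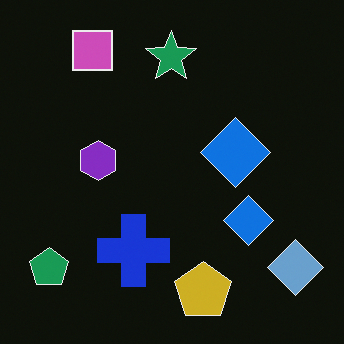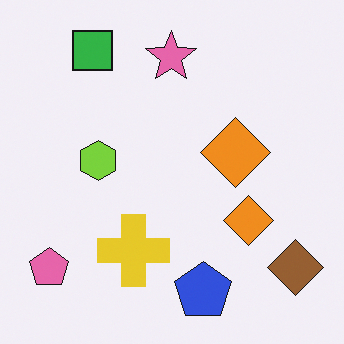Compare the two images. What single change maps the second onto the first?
It was color-inverted (negative).

The light background has become dark and every shape's color is its complement — a photographic negative.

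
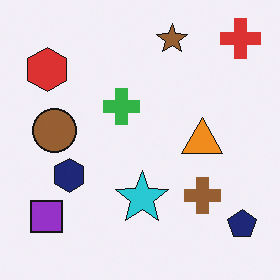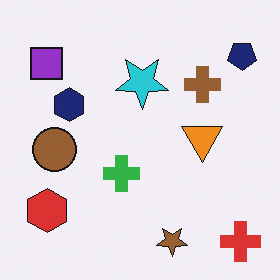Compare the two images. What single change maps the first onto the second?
The image was flipped vertically (top ↔ bottom).

The red cross is in the top-right of the first image and the bottom-right of the second — shapes on opposite sides of the horizontal midline have swapped in a mirror flip.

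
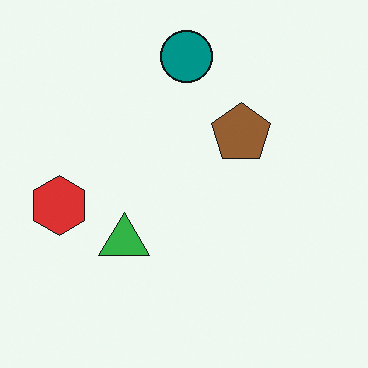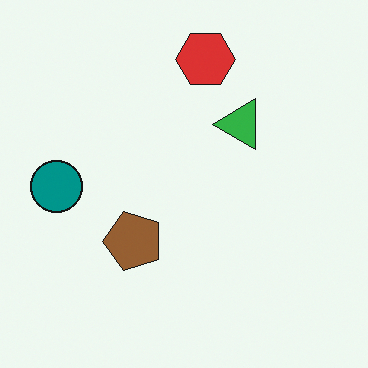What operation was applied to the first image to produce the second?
The transformation is: transposed (reflected across the top-left ↔ bottom-right diagonal).

Shapes have swapped their row and column positions — what was in the top-right is now in the bottom-left — a diagonal reflection.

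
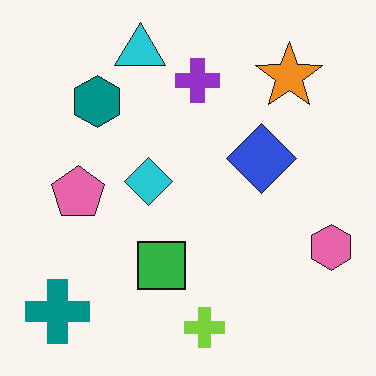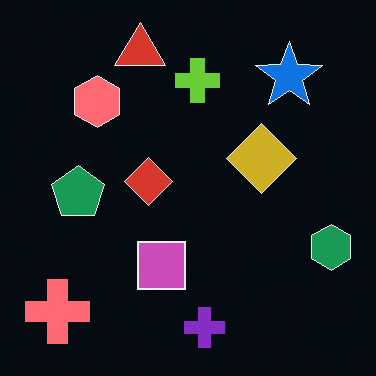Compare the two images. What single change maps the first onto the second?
It was color-inverted (negative).

The light background has become dark and every shape's color is its complement — a photographic negative.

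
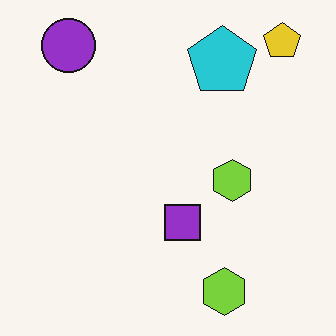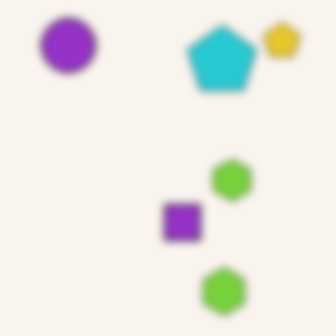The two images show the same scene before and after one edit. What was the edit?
The image was moderately blurred.

Shape edges and outlines are uniformly softened across the whole image.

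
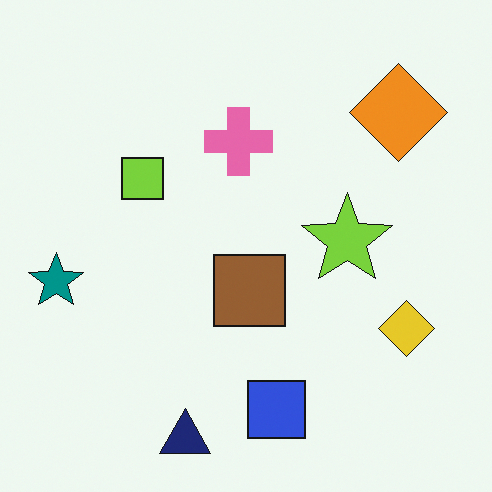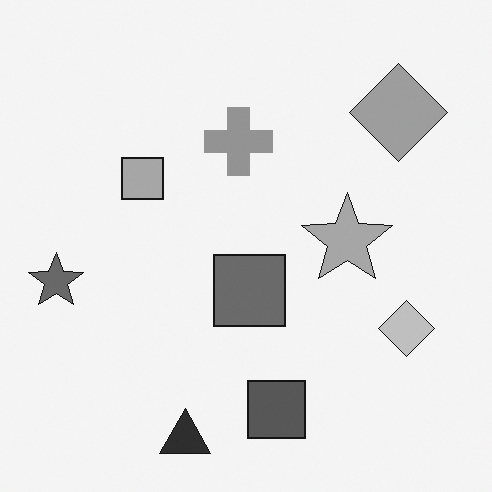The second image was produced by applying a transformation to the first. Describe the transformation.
The image was converted to grayscale.

All color is removed — every shape is now a shade of grey.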